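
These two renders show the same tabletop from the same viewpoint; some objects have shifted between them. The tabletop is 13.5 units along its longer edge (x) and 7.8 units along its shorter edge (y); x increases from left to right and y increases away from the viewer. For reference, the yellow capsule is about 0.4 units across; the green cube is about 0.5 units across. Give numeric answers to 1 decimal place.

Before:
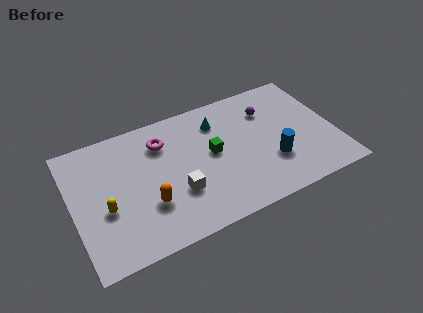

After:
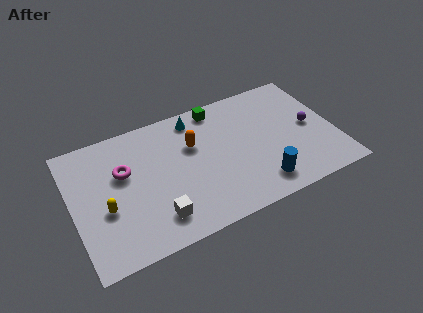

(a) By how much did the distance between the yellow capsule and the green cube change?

+1.6

The distance was about 5.7 in the first image and 7.3 in the second, so they moved 1.6 units further apart.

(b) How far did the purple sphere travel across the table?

2.7

The purple sphere was near (10.3, 5.7) before and (12.3, 3.9) after, so it travelled √(2.0² + 1.8²) ≈ 2.7 units.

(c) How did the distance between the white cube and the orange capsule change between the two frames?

+2.7

They were about 1.5 units apart before and 4.2 after — 2.7 units further apart.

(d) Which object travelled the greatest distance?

the orange capsule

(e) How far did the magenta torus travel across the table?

2.3

The magenta torus moved from about (4.8, 5.9) to (2.7, 4.9), a distance of √(2.1² + 1.0²) ≈ 2.3.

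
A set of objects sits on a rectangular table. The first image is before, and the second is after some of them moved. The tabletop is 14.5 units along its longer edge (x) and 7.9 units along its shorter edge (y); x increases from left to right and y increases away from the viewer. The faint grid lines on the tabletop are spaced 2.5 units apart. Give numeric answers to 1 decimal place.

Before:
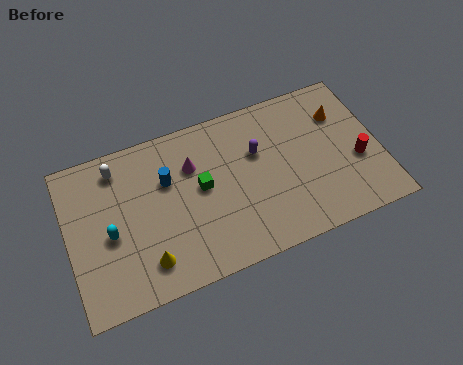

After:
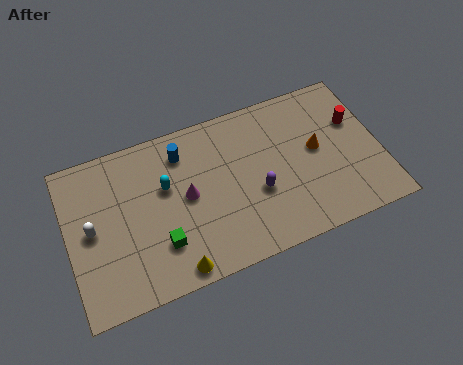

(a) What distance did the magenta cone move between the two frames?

1.5

From (5.9, 5.5) to (5.5, 4.1), the magenta cone covered √(0.4² + 1.4²) ≈ 1.5 units.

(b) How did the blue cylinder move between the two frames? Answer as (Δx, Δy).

(0.8, 1.1)

From the two frames, the blue cylinder sits at roughly (4.7, 5.2) before and (5.5, 6.3) after.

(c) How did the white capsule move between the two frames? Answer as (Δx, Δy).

(-1.4, -2.6)

The white capsule was at about (2.5, 6.6) and moved to about (1.1, 4.0).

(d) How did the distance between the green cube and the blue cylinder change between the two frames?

+2.6

The distance was about 1.7 in the first image and 4.3 in the second, so they moved 2.6 units further apart.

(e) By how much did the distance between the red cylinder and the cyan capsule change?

-2.6

Before: roughly 11.5 units apart; after: 8.9. That's 2.6 units closer together.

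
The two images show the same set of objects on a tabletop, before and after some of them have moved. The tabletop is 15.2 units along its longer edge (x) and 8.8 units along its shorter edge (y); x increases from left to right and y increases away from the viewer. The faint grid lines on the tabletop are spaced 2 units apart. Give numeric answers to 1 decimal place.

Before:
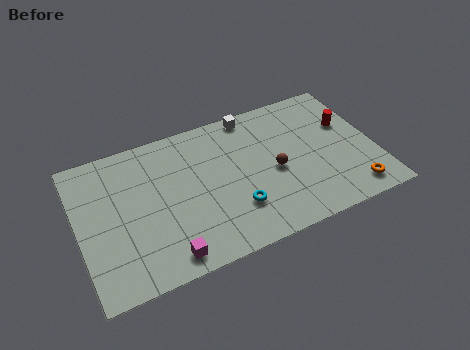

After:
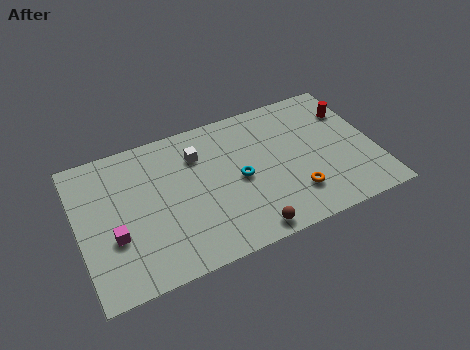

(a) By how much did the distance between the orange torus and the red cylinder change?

+1.2

The distance was about 4.3 in the first image and 5.5 in the second, so they moved 1.2 units further apart.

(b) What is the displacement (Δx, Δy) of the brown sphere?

(-1.8, -3.1)

The brown sphere started near (10.0, 4.0) and ended near (8.2, 0.9).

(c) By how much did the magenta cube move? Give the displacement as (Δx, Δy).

(-2.4, 2.1)

The magenta cube was at about (4.1, 1.1) and moved to about (1.7, 3.2).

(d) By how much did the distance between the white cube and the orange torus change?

-1.8

They were about 8.0 units apart before and 6.2 after — 1.8 units closer together.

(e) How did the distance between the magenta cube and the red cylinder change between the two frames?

+2.1

The distance was about 10.9 in the first image and 13.0 in the second, so they moved 2.1 units further apart.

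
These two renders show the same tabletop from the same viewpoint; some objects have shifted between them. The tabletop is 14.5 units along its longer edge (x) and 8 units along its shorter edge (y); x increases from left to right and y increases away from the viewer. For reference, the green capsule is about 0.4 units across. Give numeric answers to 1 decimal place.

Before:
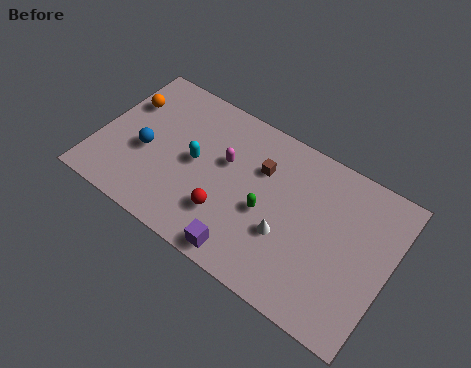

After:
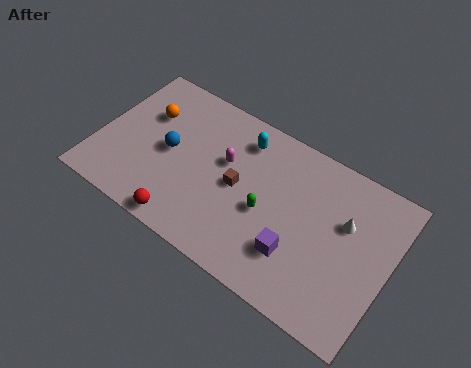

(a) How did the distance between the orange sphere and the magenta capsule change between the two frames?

-1.1

The distance was about 5.2 in the first image and 4.1 in the second, so they moved 1.1 units closer together.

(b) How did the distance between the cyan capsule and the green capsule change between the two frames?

-0.3

They were about 3.7 units apart before and 3.4 after — 0.3 units closer together.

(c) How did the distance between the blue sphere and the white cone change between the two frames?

+1.6

Before: roughly 7.2 units apart; after: 8.8. That's 1.6 units further apart.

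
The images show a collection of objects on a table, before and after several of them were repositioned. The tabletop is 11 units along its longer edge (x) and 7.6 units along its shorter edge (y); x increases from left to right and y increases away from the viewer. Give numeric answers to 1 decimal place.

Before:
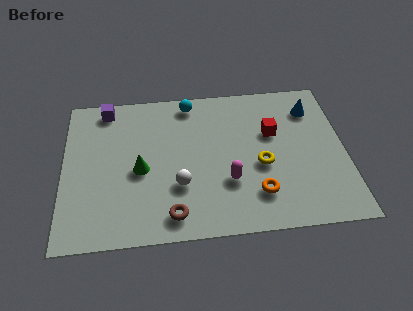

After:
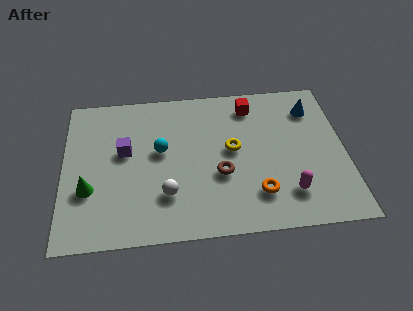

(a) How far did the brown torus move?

2.6

The brown torus moved from about (4.2, 1.1) to (6.1, 2.9), a distance of √(1.9² + 1.8²) ≈ 2.6.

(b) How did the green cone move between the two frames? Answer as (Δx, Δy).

(-2.0, -0.8)

From the two frames, the green cone sits at roughly (3.0, 3.4) before and (1.0, 2.6) after.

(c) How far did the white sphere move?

0.6

From (4.5, 2.5) to (4.0, 2.1), the white sphere covered √(0.5² + 0.4²) ≈ 0.6 units.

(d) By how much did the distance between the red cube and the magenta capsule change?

+1.9

The distance was about 2.9 in the first image and 4.8 in the second, so they moved 1.9 units further apart.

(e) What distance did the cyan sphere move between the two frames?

2.7

The cyan sphere was near (5.0, 6.7) before and (3.8, 4.3) after, so it travelled √(1.2² + 2.4²) ≈ 2.7 units.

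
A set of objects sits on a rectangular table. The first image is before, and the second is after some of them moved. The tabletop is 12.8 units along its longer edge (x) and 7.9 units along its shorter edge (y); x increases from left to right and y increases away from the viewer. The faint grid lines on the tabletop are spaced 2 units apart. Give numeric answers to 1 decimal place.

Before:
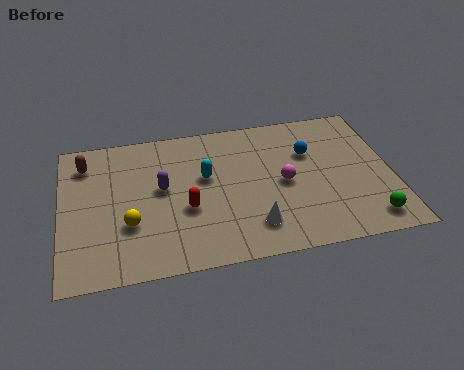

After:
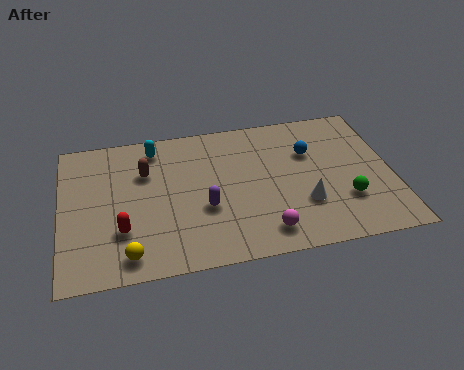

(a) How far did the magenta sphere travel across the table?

2.7

The magenta sphere was near (8.6, 3.8) before and (7.7, 1.3) after, so it travelled √(0.9² + 2.5²) ≈ 2.7 units.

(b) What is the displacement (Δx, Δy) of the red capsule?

(-2.5, -0.7)

From the two frames, the red capsule sits at roughly (4.8, 3.1) before and (2.3, 2.4) after.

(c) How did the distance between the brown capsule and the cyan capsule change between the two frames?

-3.5

They were about 4.9 units apart before and 1.4 after — 3.5 units closer together.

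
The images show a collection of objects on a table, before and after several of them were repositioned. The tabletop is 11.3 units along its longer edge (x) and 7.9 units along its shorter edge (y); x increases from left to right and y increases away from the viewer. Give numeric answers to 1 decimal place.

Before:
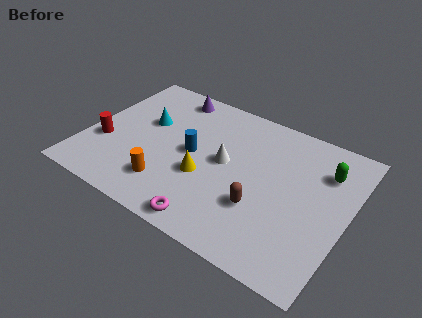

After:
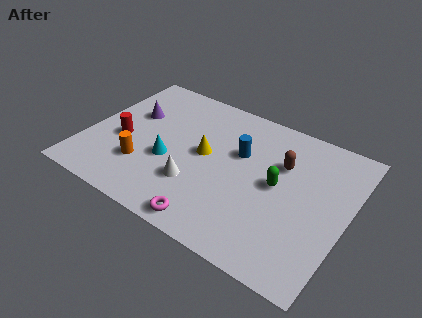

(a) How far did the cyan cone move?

2.1

The cyan cone moved from about (2.4, 4.8) to (3.7, 3.1), a distance of √(1.3² + 1.7²) ≈ 2.1.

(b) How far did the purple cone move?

2.4

From (3.1, 6.9) to (1.7, 5.0), the purple cone covered √(1.4² + 1.9²) ≈ 2.4 units.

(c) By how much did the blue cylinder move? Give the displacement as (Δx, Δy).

(1.9, 1.0)

The blue cylinder was at about (4.6, 4.0) and moved to about (6.5, 5.0).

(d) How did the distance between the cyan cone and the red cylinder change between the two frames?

-0.4

Before: roughly 2.5 units apart; after: 2.1. That's 0.4 units closer together.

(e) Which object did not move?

the magenta torus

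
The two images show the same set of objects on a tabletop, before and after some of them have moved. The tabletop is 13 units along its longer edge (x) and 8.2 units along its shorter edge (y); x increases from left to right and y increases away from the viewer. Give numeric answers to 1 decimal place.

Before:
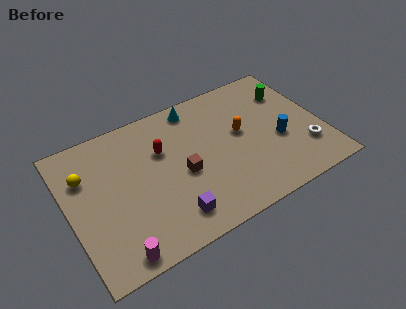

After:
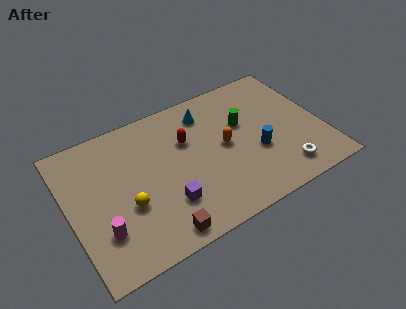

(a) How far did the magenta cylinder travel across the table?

1.6

The magenta cylinder was near (1.9, 0.8) before and (1.4, 2.3) after, so it travelled √(0.5² + 1.5²) ≈ 1.6 units.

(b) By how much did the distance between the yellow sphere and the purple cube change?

-3.6

They were about 5.7 units apart before and 2.1 after — 3.6 units closer together.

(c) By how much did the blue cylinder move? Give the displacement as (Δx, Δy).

(-1.2, -0.2)

The blue cylinder was at about (10.7, 3.3) and moved to about (9.5, 3.1).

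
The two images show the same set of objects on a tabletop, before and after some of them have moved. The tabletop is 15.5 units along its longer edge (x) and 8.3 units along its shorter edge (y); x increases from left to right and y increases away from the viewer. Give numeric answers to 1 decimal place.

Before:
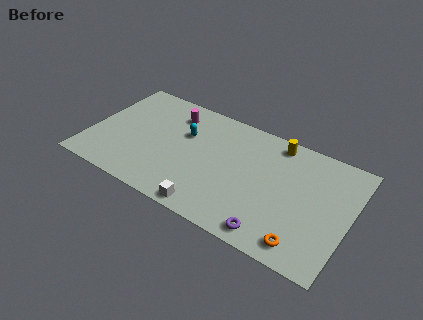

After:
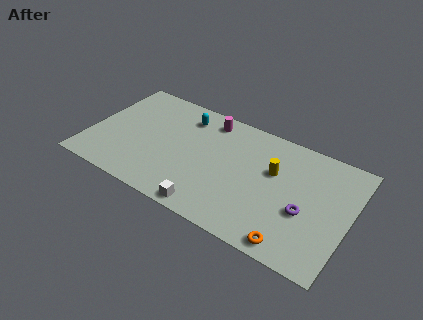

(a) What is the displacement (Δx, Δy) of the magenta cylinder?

(2.1, 0.5)

The magenta cylinder was at about (4.6, 6.6) and moved to about (6.7, 7.1).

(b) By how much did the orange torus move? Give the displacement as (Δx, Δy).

(-0.6, -0.3)

The orange torus started near (13.2, 1.2) and ended near (12.6, 0.9).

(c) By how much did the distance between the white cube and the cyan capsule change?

+1.3

The distance was about 5.1 in the first image and 6.4 in the second, so they moved 1.3 units further apart.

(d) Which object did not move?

the white cube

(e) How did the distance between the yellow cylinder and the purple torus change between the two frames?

-3.5

They were about 6.3 units apart before and 2.8 after — 3.5 units closer together.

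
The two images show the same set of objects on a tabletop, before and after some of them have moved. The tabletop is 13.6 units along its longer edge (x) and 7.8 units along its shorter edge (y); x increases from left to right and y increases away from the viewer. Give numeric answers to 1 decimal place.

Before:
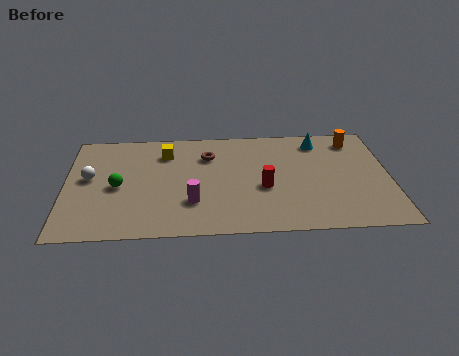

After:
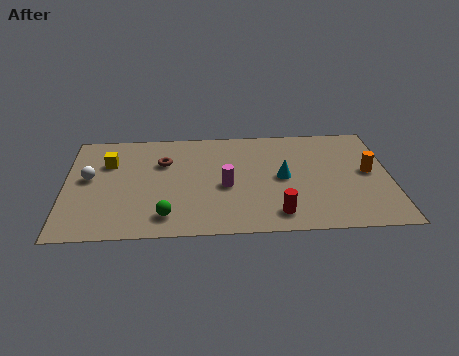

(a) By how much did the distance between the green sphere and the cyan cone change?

-3.5

The distance was about 9.0 in the first image and 5.5 in the second, so they moved 3.5 units closer together.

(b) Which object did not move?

the white sphere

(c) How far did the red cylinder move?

2.0

From (8.3, 3.2) to (8.8, 1.3), the red cylinder covered √(0.5² + 1.9²) ≈ 2.0 units.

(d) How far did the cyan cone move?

3.1

The cyan cone moved from about (10.7, 6.5) to (9.1, 3.9), a distance of √(1.6² + 2.6²) ≈ 3.1.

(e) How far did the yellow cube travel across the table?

2.5

From (4.2, 6.0) to (1.8, 5.4), the yellow cube covered √(2.4² + 0.6²) ≈ 2.5 units.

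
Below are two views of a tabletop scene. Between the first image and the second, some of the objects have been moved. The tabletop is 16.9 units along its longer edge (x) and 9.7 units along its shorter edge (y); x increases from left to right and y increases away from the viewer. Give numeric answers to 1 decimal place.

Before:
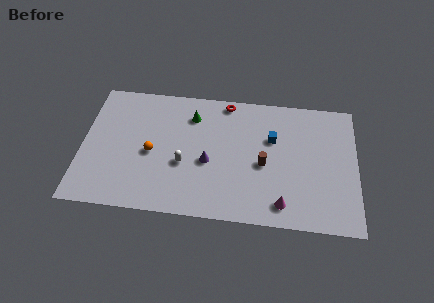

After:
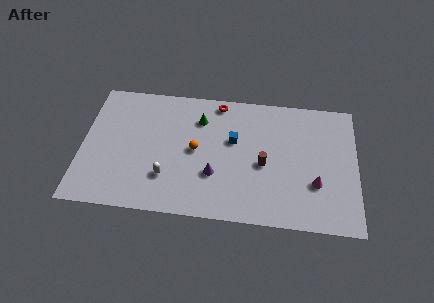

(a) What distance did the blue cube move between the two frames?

2.4

From (11.7, 6.3) to (9.3, 5.9), the blue cube covered √(2.4² + 0.4²) ≈ 2.4 units.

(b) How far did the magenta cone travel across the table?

2.6

From (12.4, 1.5) to (14.4, 3.2), the magenta cone covered √(2.0² + 1.7²) ≈ 2.6 units.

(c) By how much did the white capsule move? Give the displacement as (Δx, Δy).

(-1.0, -1.1)

The white capsule was at about (6.3, 3.8) and moved to about (5.3, 2.7).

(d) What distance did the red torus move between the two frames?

0.5

The red torus moved from about (8.8, 8.8) to (8.3, 8.7), a distance of √(0.5² + 0.1²) ≈ 0.5.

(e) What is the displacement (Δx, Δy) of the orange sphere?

(2.7, 0.5)

The orange sphere started near (4.3, 4.4) and ended near (7.0, 4.9).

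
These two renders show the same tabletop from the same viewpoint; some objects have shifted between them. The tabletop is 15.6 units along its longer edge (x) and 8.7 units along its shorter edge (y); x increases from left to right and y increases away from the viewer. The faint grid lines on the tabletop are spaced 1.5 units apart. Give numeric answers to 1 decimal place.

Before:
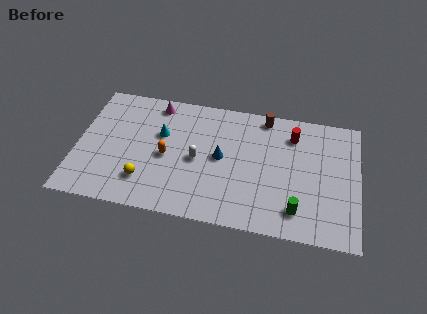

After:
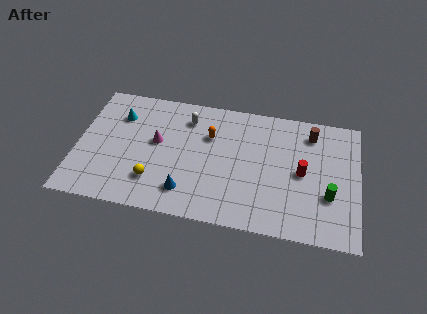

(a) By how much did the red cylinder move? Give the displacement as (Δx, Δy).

(0.6, -2.5)

The red cylinder started near (11.9, 6.8) and ended near (12.5, 4.3).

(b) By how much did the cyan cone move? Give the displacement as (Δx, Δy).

(-2.4, 0.9)

From the two frames, the cyan cone sits at roughly (4.6, 5.5) before and (2.2, 6.4) after.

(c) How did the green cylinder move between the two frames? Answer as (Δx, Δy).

(1.7, 1.3)

From the two frames, the green cylinder sits at roughly (12.3, 1.7) before and (14.0, 3.0) after.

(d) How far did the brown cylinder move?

2.7

The brown cylinder moved from about (10.3, 7.8) to (12.9, 7.1), a distance of √(2.6² + 0.7²) ≈ 2.7.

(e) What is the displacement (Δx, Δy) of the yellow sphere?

(0.5, 0.1)

From the two frames, the yellow sphere sits at roughly (3.9, 2.1) before and (4.4, 2.2) after.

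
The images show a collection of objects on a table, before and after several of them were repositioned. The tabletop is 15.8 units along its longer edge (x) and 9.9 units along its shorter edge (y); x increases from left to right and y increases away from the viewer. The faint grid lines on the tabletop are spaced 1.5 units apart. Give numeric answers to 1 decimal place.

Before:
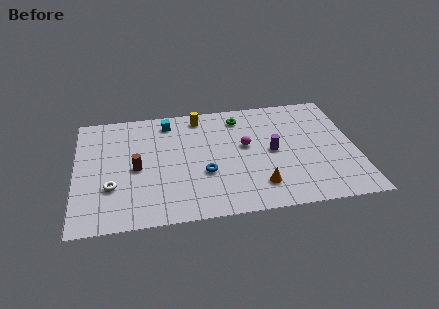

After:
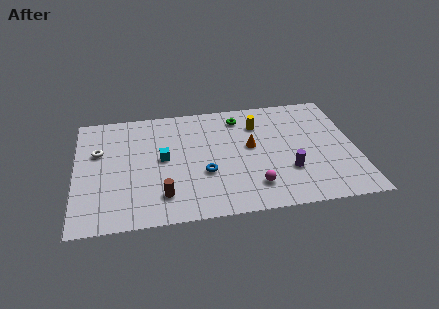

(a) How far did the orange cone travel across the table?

3.4

The orange cone was near (10.2, 2.1) before and (9.9, 5.5) after, so it travelled √(0.3² + 3.4²) ≈ 3.4 units.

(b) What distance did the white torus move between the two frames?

3.2

The white torus was near (2.0, 3.2) before and (1.3, 6.3) after, so it travelled √(0.7² + 3.1²) ≈ 3.2 units.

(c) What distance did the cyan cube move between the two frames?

3.2

The cyan cube was near (5.3, 8.4) before and (4.9, 5.2) after, so it travelled √(0.4² + 3.2²) ≈ 3.2 units.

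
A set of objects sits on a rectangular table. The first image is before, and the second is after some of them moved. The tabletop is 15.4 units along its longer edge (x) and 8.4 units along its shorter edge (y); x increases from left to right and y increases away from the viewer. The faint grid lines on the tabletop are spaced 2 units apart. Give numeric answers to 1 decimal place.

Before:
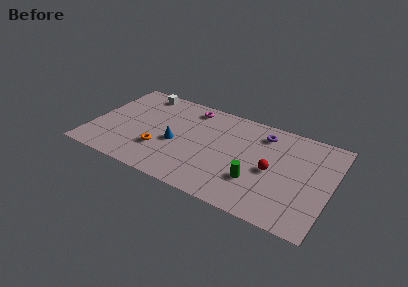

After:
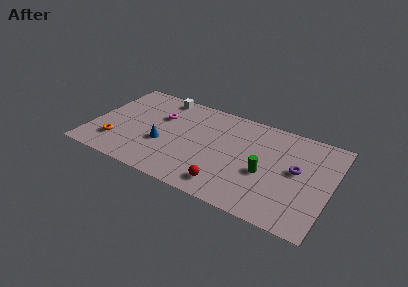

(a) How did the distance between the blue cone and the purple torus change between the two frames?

+2.4

They were about 6.2 units apart before and 8.6 after — 2.4 units further apart.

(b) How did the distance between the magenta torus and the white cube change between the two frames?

-1.4

Before: roughly 3.3 units apart; after: 1.9. That's 1.4 units closer together.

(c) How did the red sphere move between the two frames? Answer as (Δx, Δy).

(-2.6, -2.5)

The red sphere was at about (11.7, 3.9) and moved to about (9.1, 1.4).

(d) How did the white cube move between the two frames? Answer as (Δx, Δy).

(1.3, 0.1)

From the two frames, the white cube sits at roughly (2.7, 7.4) before and (4.0, 7.5) after.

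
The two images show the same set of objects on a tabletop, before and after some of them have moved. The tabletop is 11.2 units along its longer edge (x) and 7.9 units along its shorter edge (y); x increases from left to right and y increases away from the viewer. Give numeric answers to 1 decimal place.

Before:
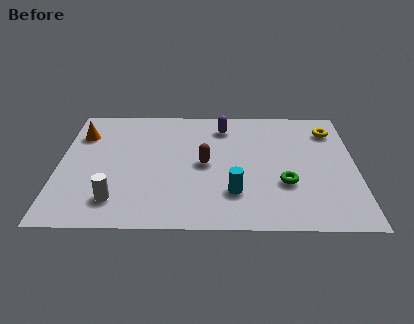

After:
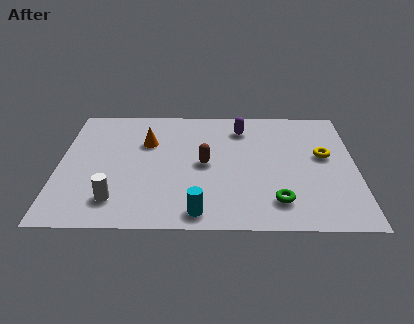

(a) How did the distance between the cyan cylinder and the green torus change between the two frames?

+1.0

The distance was about 2.0 in the first image and 3.0 in the second, so they moved 1.0 units further apart.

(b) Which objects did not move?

the brown capsule and the white cylinder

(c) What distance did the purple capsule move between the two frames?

0.7

The purple capsule was near (6.2, 6.4) before and (6.9, 6.3) after, so it travelled √(0.7² + 0.1²) ≈ 0.7 units.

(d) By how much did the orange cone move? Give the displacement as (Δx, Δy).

(2.5, -0.5)

The orange cone was at about (0.8, 5.8) and moved to about (3.3, 5.3).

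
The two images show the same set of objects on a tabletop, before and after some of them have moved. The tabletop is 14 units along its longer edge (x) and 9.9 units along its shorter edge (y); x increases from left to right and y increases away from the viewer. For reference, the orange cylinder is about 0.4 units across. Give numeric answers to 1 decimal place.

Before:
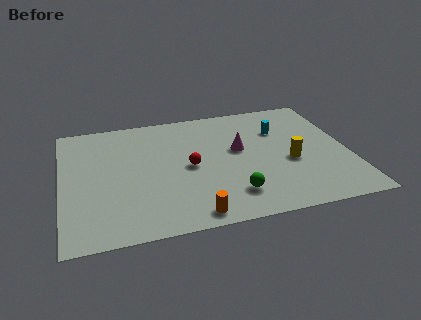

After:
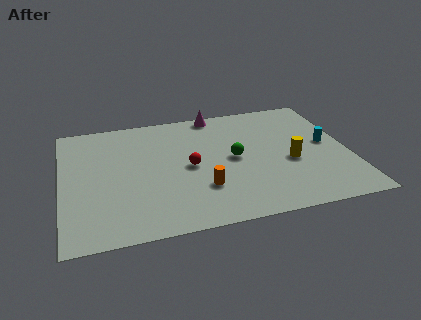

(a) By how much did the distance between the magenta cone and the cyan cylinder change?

+4.1

Before: roughly 2.4 units apart; after: 6.5. That's 4.1 units further apart.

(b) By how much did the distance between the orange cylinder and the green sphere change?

+0.4

The distance was about 2.3 in the first image and 2.7 in the second, so they moved 0.4 units further apart.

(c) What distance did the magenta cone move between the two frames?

3.5

The magenta cone was near (8.7, 5.7) before and (7.8, 9.1) after, so it travelled √(0.9² + 3.4²) ≈ 3.5 units.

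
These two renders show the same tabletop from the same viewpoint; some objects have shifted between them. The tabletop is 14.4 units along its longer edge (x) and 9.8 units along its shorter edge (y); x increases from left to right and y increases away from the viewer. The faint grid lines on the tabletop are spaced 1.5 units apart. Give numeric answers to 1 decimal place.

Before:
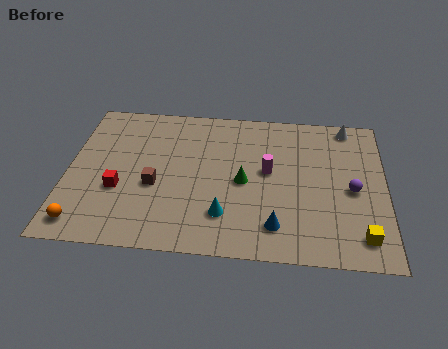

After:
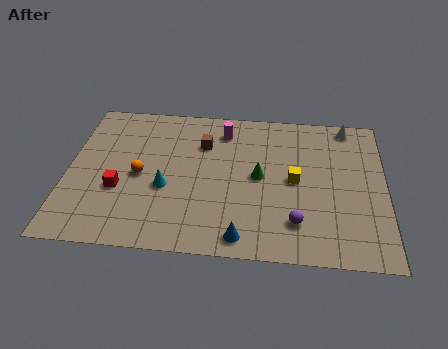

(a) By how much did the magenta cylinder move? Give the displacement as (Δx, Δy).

(-2.1, 2.6)

The magenta cylinder started near (9.1, 5.4) and ended near (7.0, 8.0).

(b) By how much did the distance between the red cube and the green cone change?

+0.8

They were about 5.7 units apart before and 6.5 after — 0.8 units further apart.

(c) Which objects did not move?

the white cone and the red cube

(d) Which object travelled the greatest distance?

the yellow cube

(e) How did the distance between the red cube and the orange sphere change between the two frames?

-1.4

They were about 2.7 units apart before and 1.3 after — 1.4 units closer together.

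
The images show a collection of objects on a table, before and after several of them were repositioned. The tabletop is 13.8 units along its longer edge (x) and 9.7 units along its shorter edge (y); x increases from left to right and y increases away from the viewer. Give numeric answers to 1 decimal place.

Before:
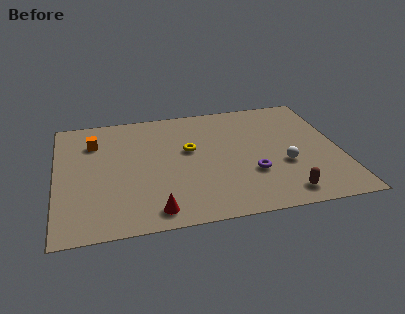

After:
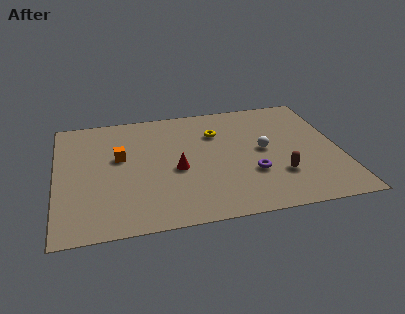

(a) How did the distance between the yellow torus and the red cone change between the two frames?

-1.5

The distance was about 4.9 in the first image and 3.4 in the second, so they moved 1.5 units closer together.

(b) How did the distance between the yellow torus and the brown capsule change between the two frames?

-1.2

Before: roughly 6.2 units apart; after: 5.0. That's 1.2 units closer together.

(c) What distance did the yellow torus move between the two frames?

1.8

From (6.5, 5.7) to (7.9, 6.9), the yellow torus covered √(1.4² + 1.2²) ≈ 1.8 units.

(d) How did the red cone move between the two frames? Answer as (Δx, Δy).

(1.2, 3.0)

The red cone started near (4.6, 1.2) and ended near (5.8, 4.2).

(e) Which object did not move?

the purple torus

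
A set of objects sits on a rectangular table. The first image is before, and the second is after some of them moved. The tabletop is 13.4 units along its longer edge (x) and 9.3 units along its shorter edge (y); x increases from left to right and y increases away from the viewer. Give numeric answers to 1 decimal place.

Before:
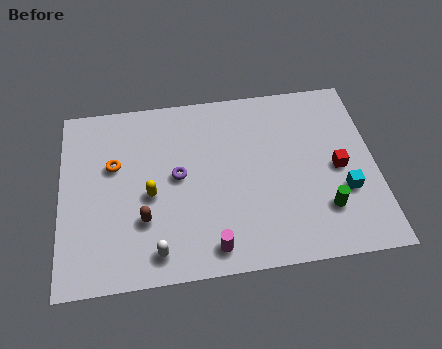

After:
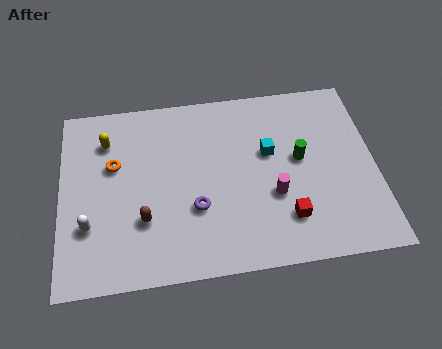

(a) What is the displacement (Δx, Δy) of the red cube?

(-2.3, -2.2)

The red cube was at about (11.8, 4.4) and moved to about (9.5, 2.2).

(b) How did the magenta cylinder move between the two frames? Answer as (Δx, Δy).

(2.7, 2.2)

From the two frames, the magenta cylinder sits at roughly (6.3, 1.2) before and (9.0, 3.4) after.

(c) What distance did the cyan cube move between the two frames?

3.9

The cyan cube moved from about (12.0, 3.2) to (8.9, 5.6), a distance of √(3.1² + 2.4²) ≈ 3.9.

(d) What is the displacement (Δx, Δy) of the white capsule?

(-2.8, 1.6)

The white capsule started near (4.0, 1.3) and ended near (1.2, 2.9).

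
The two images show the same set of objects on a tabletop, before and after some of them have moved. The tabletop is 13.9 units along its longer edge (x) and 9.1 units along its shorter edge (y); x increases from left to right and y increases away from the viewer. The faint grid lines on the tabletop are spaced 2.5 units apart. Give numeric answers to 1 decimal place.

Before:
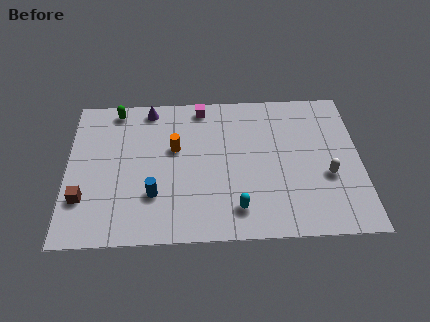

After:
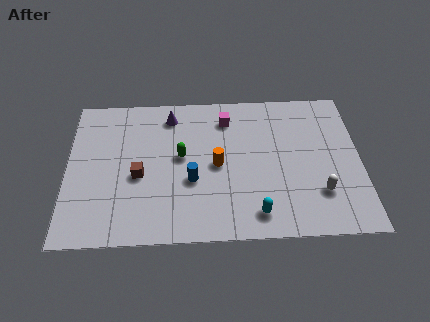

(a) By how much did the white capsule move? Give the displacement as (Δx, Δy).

(-0.4, -1.0)

From the two frames, the white capsule sits at roughly (12.3, 3.5) before and (11.9, 2.5) after.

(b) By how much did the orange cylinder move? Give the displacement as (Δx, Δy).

(2.0, -1.1)

From the two frames, the orange cylinder sits at roughly (5.1, 5.5) before and (7.1, 4.4) after.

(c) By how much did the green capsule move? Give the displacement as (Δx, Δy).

(3.1, -3.1)

The green capsule was at about (2.3, 8.1) and moved to about (5.4, 5.0).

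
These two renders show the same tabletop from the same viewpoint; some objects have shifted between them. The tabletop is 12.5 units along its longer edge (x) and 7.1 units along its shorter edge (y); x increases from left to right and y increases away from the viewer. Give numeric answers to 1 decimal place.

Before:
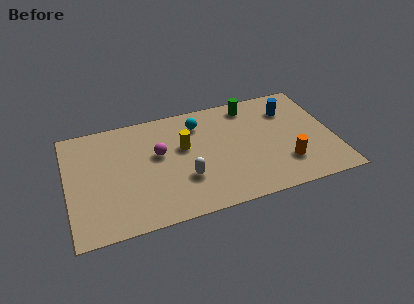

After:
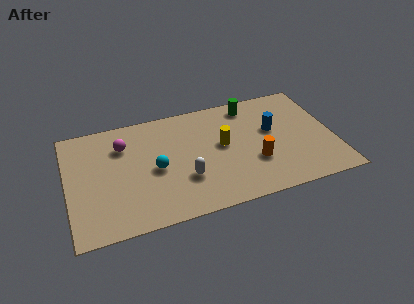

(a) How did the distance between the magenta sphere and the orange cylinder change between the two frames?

+0.4

The distance was about 6.2 in the first image and 6.6 in the second, so they moved 0.4 units further apart.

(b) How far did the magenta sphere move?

1.9

The magenta sphere moved from about (4.3, 4.2) to (2.7, 5.2), a distance of √(1.6² + 1.0²) ≈ 1.9.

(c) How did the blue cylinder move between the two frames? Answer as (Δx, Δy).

(-0.9, -1.1)

From the two frames, the blue cylinder sits at roughly (10.6, 5.3) before and (9.7, 4.2) after.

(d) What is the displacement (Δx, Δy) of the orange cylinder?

(-1.4, 0.5)

The orange cylinder started near (10.1, 1.9) and ended near (8.7, 2.4).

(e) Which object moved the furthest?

the cyan sphere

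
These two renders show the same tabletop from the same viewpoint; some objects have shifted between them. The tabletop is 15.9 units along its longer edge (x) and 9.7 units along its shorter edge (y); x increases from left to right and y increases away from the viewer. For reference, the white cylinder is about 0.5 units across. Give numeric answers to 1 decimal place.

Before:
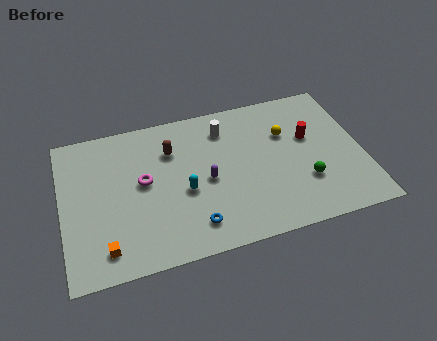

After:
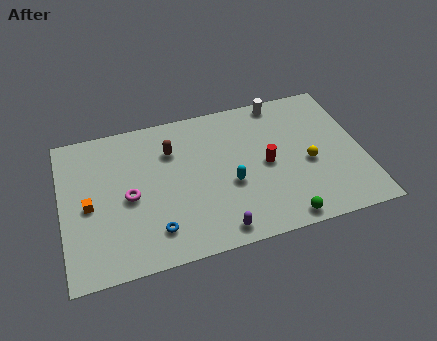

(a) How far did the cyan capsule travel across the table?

2.4

From (6.4, 4.1) to (8.8, 3.9), the cyan capsule covered √(2.4² + 0.2²) ≈ 2.4 units.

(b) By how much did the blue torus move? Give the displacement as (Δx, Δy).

(-2.0, 0.2)

The blue torus started near (6.7, 1.8) and ended near (4.7, 2.0).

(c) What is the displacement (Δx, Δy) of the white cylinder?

(3.1, 1.1)

The white cylinder started near (8.8, 7.7) and ended near (11.9, 8.8).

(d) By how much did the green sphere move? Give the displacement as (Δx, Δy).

(-1.4, -2.1)

The green sphere started near (12.7, 3.0) and ended near (11.3, 0.9).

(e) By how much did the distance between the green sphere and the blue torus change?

+0.6

The distance was about 6.1 in the first image and 6.7 in the second, so they moved 0.6 units further apart.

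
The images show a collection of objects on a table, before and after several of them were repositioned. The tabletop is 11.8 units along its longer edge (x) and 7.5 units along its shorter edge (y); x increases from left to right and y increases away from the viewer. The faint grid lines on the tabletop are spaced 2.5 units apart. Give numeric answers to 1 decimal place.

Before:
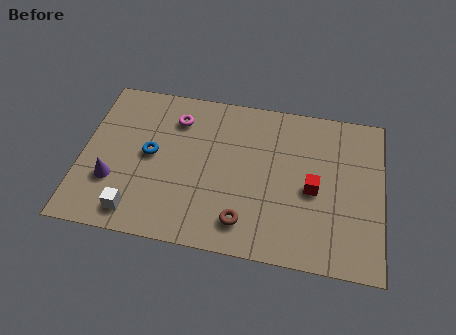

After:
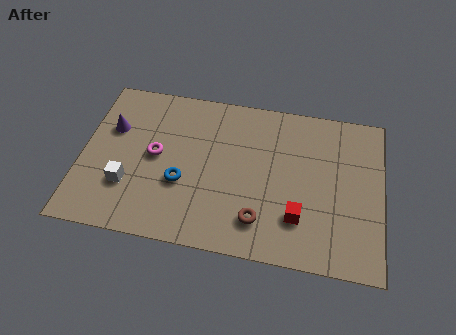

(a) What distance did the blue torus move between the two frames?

1.7

The blue torus moved from about (2.7, 3.9) to (4.0, 2.8), a distance of √(1.3² + 1.1²) ≈ 1.7.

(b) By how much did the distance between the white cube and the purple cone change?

+1.1

Before: roughly 1.6 units apart; after: 2.7. That's 1.1 units further apart.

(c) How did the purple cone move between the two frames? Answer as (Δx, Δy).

(-0.2, 2.5)

From the two frames, the purple cone sits at roughly (1.3, 2.4) before and (1.1, 4.9) after.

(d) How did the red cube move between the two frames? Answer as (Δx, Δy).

(-0.5, -1.4)

From the two frames, the red cube sits at roughly (9.1, 3.4) before and (8.6, 2.0) after.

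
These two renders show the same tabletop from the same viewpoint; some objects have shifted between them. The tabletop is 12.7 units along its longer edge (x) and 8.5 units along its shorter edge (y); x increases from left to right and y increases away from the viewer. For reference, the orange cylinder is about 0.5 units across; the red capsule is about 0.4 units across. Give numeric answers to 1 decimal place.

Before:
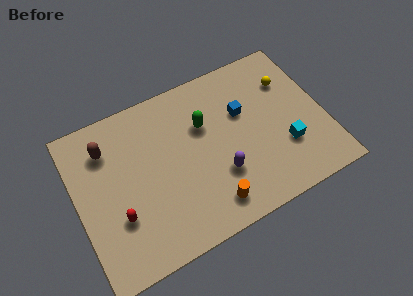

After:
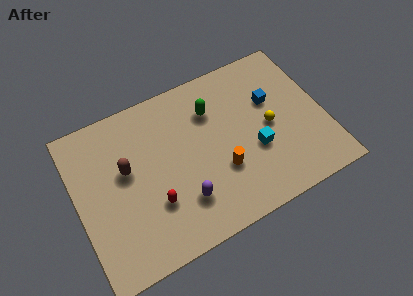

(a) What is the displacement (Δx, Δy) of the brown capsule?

(0.8, -1.5)

The brown capsule started near (1.8, 6.5) and ended near (2.6, 5.0).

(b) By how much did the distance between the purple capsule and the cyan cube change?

+0.6

Before: roughly 3.4 units apart; after: 4.0. That's 0.6 units further apart.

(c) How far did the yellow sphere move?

2.4

The yellow sphere was near (11.2, 6.1) before and (9.9, 4.1) after, so it travelled √(1.3² + 2.0²) ≈ 2.4 units.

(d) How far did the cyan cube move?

1.6

The cyan cube moved from about (10.5, 2.7) to (9.0, 3.2), a distance of √(1.5² + 0.5²) ≈ 1.6.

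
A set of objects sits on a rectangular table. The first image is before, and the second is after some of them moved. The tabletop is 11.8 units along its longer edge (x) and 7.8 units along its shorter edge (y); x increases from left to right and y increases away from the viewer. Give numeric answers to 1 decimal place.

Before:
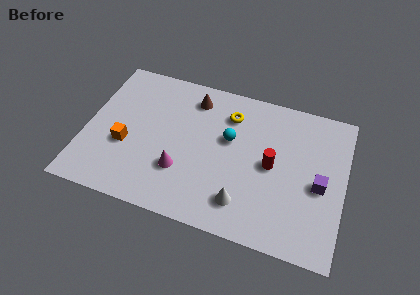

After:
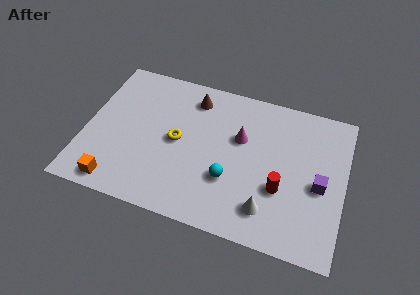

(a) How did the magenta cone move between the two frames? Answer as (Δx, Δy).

(2.5, 2.5)

The magenta cone was at about (4.5, 2.4) and moved to about (7.0, 4.9).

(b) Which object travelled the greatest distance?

the magenta cone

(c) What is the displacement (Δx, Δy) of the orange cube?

(-0.2, -2.1)

From the two frames, the orange cube sits at roughly (1.9, 3.0) before and (1.7, 0.9) after.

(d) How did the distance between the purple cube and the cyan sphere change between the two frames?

-0.3

They were about 4.4 units apart before and 4.1 after — 0.3 units closer together.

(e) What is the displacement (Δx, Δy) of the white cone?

(1.1, 0.0)

From the two frames, the white cone sits at roughly (7.4, 1.6) before and (8.5, 1.6) after.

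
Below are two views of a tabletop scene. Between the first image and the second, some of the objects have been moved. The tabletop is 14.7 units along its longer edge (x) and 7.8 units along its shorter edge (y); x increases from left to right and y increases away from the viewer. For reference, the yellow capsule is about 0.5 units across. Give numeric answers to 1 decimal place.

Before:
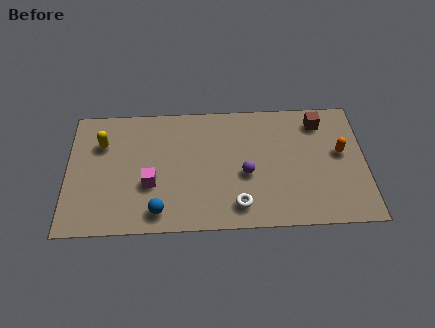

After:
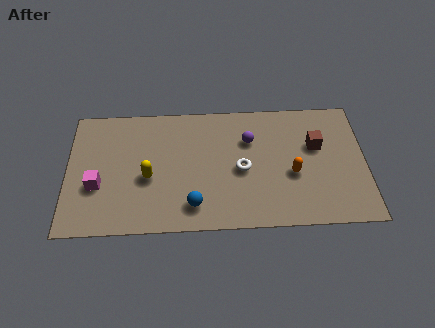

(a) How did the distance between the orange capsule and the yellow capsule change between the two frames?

-4.8

They were about 11.9 units apart before and 7.1 after — 4.8 units closer together.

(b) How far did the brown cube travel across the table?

1.5

From (12.5, 6.4) to (12.3, 4.9), the brown cube covered √(0.2² + 1.5²) ≈ 1.5 units.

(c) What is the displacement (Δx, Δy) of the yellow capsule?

(2.3, -2.2)

The yellow capsule was at about (1.7, 5.5) and moved to about (4.0, 3.3).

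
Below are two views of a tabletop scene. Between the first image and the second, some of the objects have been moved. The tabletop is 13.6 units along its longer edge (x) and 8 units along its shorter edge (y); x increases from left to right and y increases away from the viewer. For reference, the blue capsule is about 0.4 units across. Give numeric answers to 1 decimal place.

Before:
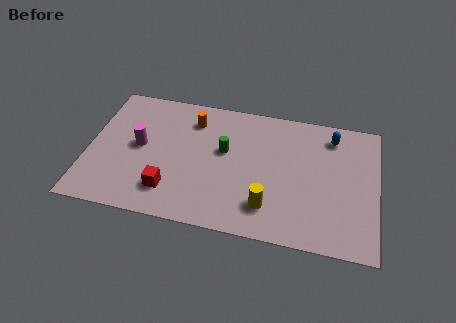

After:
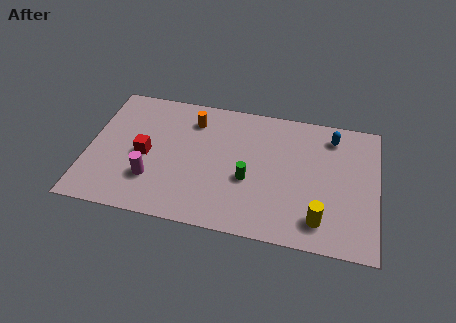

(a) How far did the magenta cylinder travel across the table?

2.0

From (2.4, 4.2) to (3.1, 2.3), the magenta cylinder covered √(0.7² + 1.9²) ≈ 2.0 units.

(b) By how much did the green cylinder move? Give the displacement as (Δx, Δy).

(1.2, -1.5)

The green cylinder started near (6.4, 4.7) and ended near (7.6, 3.2).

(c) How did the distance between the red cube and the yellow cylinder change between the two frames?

+4.0

The distance was about 4.6 in the first image and 8.6 in the second, so they moved 4.0 units further apart.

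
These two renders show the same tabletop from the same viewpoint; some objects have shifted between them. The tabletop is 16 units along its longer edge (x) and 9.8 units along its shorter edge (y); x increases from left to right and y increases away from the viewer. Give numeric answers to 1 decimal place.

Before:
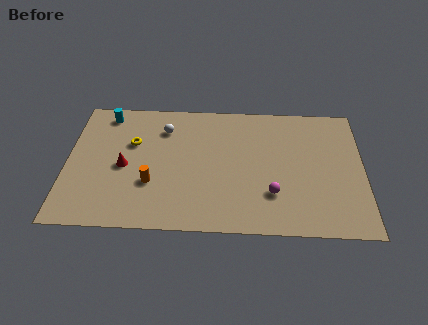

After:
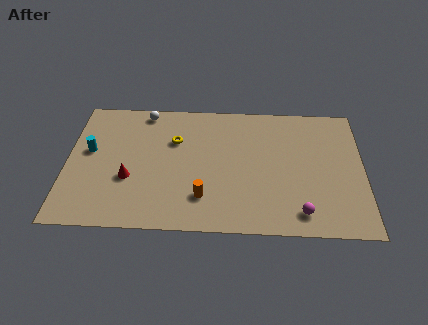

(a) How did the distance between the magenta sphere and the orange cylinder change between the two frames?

-1.2

Before: roughly 6.5 units apart; after: 5.3. That's 1.2 units closer together.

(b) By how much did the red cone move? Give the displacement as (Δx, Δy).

(0.3, -0.9)

From the two frames, the red cone sits at roughly (3.1, 4.5) before and (3.4, 3.6) after.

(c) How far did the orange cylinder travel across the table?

2.9

From (4.6, 3.3) to (7.4, 2.4), the orange cylinder covered √(2.8² + 0.9²) ≈ 2.9 units.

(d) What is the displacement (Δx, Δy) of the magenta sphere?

(1.5, -1.3)

From the two frames, the magenta sphere sits at roughly (11.1, 2.8) before and (12.6, 1.5) after.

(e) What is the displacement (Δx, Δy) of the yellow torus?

(2.3, 0.3)

The yellow torus was at about (3.5, 6.3) and moved to about (5.8, 6.6).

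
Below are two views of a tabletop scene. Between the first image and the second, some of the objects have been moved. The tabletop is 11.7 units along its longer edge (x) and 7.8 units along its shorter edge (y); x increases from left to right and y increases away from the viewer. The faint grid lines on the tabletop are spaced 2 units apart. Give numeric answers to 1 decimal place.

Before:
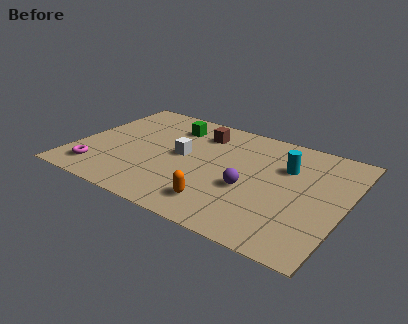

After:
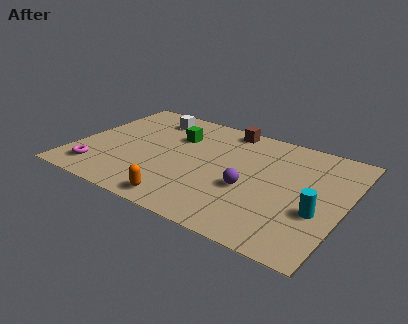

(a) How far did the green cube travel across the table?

0.8

The green cube was near (3.8, 6.1) before and (4.1, 5.4) after, so it travelled √(0.3² + 0.7²) ≈ 0.8 units.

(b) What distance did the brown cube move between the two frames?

1.3

The brown cube moved from about (5.1, 6.1) to (6.1, 7.0), a distance of √(1.0² + 0.9²) ≈ 1.3.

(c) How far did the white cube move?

2.9

The white cube was near (4.6, 4.1) before and (2.8, 6.4) after, so it travelled √(1.8² + 2.3²) ≈ 2.9 units.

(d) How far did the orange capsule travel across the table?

1.6

The orange capsule moved from about (6.7, 1.5) to (5.2, 0.9), a distance of √(1.5² + 0.6²) ≈ 1.6.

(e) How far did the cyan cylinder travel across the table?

2.9

The cyan cylinder was near (9.0, 5.3) before and (10.7, 2.9) after, so it travelled √(1.7² + 2.4²) ≈ 2.9 units.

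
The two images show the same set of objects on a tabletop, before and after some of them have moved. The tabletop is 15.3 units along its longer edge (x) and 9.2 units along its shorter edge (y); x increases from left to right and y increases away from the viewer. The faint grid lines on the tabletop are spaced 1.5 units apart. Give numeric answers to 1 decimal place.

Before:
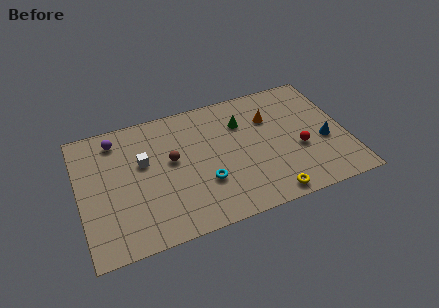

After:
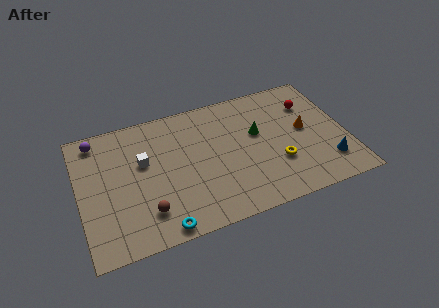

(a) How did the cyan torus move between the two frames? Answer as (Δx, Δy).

(-2.7, -2.2)

The cyan torus was at about (7.0, 3.0) and moved to about (4.3, 0.8).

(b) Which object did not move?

the white cube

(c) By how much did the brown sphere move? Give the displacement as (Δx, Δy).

(-1.7, -3.1)

The brown sphere started near (5.3, 5.2) and ended near (3.6, 2.1).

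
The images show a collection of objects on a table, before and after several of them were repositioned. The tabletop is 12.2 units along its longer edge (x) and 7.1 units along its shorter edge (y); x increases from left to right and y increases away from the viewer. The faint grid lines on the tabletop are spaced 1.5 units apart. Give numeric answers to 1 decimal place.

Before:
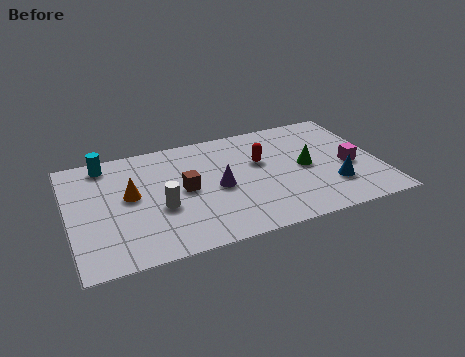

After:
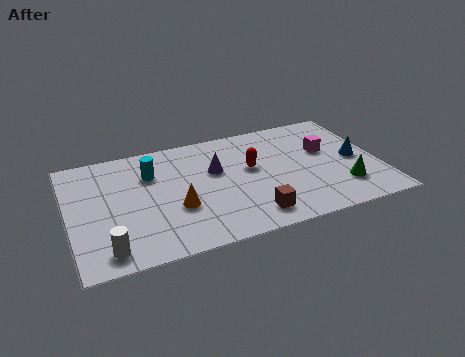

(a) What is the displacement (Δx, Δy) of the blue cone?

(1.1, 1.4)

The blue cone started near (10.2, 2.0) and ended near (11.3, 3.4).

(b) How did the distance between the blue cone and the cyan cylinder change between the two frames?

-1.4

The distance was about 9.6 in the first image and 8.2 in the second, so they moved 1.4 units closer together.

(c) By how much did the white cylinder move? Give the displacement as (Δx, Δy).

(-2.2, -1.8)

The white cylinder started near (3.5, 2.8) and ended near (1.3, 1.0).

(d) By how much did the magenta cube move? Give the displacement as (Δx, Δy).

(-0.8, 1.3)

The magenta cube started near (11.0, 3.0) and ended near (10.2, 4.3).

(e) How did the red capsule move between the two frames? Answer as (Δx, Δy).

(-0.4, -0.3)

The red capsule started near (7.6, 4.4) and ended near (7.2, 4.1).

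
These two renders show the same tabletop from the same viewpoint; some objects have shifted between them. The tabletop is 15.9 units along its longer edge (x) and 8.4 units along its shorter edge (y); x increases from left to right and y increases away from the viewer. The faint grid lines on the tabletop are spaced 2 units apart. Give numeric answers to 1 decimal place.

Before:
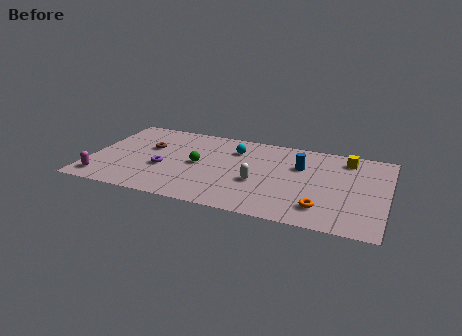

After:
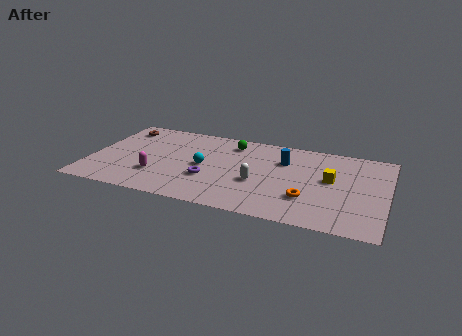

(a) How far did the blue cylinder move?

0.9

The blue cylinder was near (11.2, 5.6) before and (10.3, 5.9) after, so it travelled √(0.9² + 0.3²) ≈ 0.9 units.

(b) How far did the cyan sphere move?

2.7

The cyan sphere moved from about (7.6, 6.3) to (6.1, 4.1), a distance of √(1.5² + 2.2²) ≈ 2.7.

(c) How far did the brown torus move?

2.4

The brown torus moved from about (3.0, 5.2) to (1.3, 6.9), a distance of √(1.7² + 1.7²) ≈ 2.4.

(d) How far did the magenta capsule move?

3.0

The magenta capsule was near (0.9, 1.3) before and (3.7, 2.5) after, so it travelled √(2.8² + 1.2²) ≈ 3.0 units.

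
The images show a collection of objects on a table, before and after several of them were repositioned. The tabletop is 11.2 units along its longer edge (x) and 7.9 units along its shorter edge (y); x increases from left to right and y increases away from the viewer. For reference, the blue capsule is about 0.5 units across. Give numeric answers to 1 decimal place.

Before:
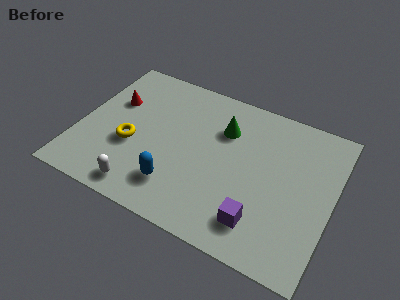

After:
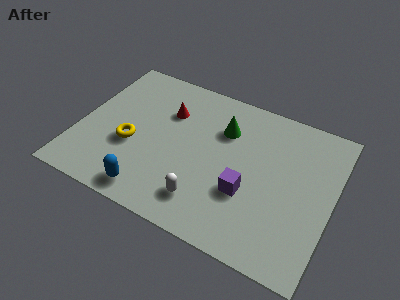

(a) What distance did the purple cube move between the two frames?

1.4

The purple cube was near (8.3, 1.6) before and (7.6, 2.8) after, so it travelled √(0.7² + 1.2²) ≈ 1.4 units.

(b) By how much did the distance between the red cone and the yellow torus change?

+0.4

The distance was about 2.3 in the first image and 2.7 in the second, so they moved 0.4 units further apart.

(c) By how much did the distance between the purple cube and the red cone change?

-3.1

Before: roughly 7.8 units apart; after: 4.7. That's 3.1 units closer together.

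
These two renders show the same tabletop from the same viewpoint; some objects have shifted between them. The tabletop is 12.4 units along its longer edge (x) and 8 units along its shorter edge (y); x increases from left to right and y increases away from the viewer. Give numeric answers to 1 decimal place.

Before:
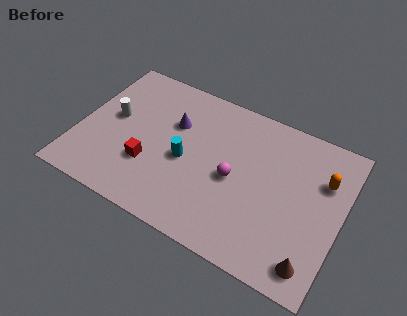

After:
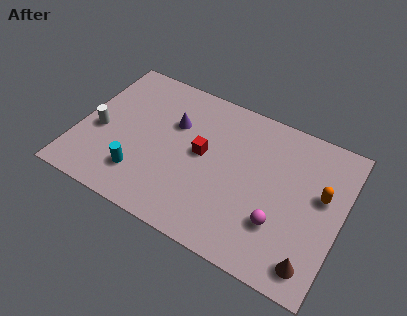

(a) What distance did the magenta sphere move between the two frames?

2.6

The magenta sphere moved from about (7.4, 3.7) to (9.7, 2.4), a distance of √(2.3² + 1.3²) ≈ 2.6.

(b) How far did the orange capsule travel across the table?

0.8

The orange capsule was near (11.4, 5.5) before and (11.4, 4.7) after, so it travelled √(0.0² + 0.8²) ≈ 0.8 units.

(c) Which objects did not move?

the brown cone and the purple cone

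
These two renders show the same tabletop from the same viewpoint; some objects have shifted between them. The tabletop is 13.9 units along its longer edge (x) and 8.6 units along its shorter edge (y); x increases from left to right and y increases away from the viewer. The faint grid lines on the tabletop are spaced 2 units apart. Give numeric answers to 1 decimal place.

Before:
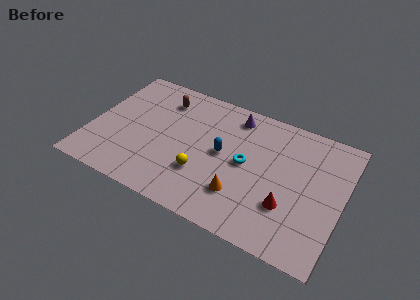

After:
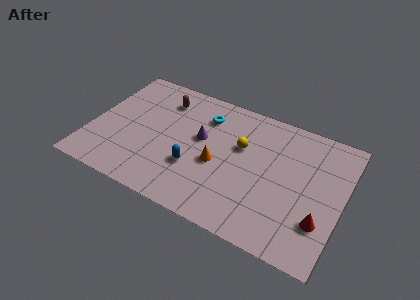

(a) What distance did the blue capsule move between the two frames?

2.1

From (7.3, 4.5) to (5.9, 2.9), the blue capsule covered √(1.4² + 1.6²) ≈ 2.1 units.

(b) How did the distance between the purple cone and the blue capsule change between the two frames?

-0.7

The distance was about 2.8 in the first image and 2.1 in the second, so they moved 0.7 units closer together.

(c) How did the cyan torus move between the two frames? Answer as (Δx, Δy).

(-2.6, 2.2)

The cyan torus was at about (8.6, 4.4) and moved to about (6.0, 6.6).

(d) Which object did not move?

the brown capsule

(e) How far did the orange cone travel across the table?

2.1

From (8.6, 2.3) to (7.1, 3.7), the orange cone covered √(1.5² + 1.4²) ≈ 2.1 units.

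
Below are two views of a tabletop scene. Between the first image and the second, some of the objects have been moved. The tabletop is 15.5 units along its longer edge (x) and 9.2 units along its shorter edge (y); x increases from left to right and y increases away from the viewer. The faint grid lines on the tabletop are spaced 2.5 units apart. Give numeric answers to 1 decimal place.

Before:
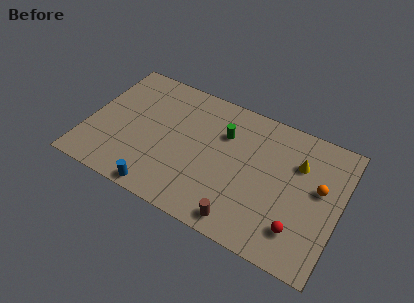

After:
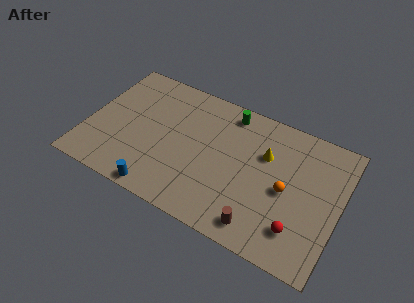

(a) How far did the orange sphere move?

2.1

The orange sphere was near (14.2, 5.3) before and (12.3, 4.3) after, so it travelled √(1.9² + 1.0²) ≈ 2.1 units.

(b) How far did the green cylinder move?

1.6

The green cylinder was near (8.2, 6.4) before and (8.3, 8.0) after, so it travelled √(0.1² + 1.6²) ≈ 1.6 units.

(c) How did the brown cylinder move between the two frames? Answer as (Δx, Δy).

(1.1, 0.2)

The brown cylinder was at about (10.0, 1.1) and moved to about (11.1, 1.3).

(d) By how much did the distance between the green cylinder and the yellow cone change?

-1.5

The distance was about 4.6 in the first image and 3.1 in the second, so they moved 1.5 units closer together.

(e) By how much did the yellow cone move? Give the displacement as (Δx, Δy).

(-2.0, -0.3)

The yellow cone was at about (12.8, 6.4) and moved to about (10.8, 6.1).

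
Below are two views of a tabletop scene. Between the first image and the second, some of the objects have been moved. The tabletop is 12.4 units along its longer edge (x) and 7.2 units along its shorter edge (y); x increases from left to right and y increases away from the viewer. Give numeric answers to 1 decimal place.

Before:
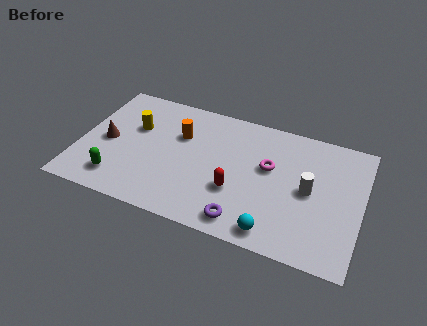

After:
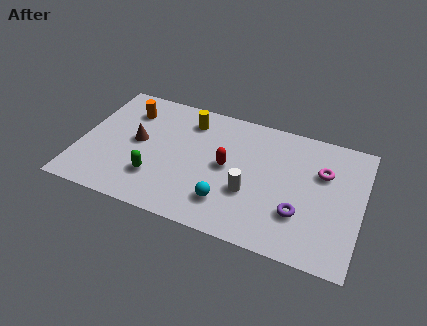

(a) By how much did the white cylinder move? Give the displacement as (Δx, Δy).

(-2.5, -1.0)

From the two frames, the white cylinder sits at roughly (10.1, 3.6) before and (7.6, 2.6) after.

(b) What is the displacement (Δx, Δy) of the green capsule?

(1.6, 0.6)

The green capsule started near (1.9, 1.4) and ended near (3.5, 2.0).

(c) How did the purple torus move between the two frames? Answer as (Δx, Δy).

(2.3, 1.2)

The purple torus started near (7.5, 1.0) and ended near (9.8, 2.2).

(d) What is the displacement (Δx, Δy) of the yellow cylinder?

(2.3, 1.2)

From the two frames, the yellow cylinder sits at roughly (2.3, 4.6) before and (4.6, 5.8) after.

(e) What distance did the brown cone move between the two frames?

1.4

The brown cone moved from about (1.2, 3.4) to (2.5, 3.8), a distance of √(1.3² + 0.4²) ≈ 1.4.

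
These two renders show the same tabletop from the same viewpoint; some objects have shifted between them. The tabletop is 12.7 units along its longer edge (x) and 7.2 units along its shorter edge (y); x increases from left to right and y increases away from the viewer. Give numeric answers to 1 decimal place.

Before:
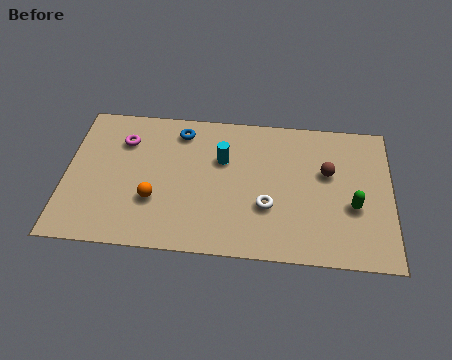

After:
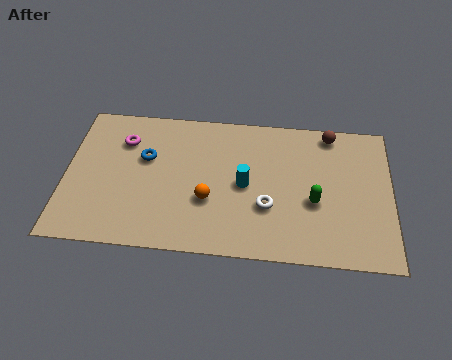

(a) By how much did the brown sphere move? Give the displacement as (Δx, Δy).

(0.1, 2.0)

From the two frames, the brown sphere sits at roughly (10.2, 4.4) before and (10.3, 6.4) after.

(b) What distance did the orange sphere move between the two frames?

2.1

The orange sphere was near (3.5, 2.4) before and (5.6, 2.6) after, so it travelled √(2.1² + 0.2²) ≈ 2.1 units.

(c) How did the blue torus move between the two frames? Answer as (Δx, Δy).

(-1.3, -1.5)

From the two frames, the blue torus sits at roughly (4.4, 6.0) before and (3.1, 4.5) after.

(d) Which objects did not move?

the white torus and the magenta torus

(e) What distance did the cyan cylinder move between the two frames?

1.5

The cyan cylinder was near (6.1, 4.7) before and (7.0, 3.5) after, so it travelled √(0.9² + 1.2²) ≈ 1.5 units.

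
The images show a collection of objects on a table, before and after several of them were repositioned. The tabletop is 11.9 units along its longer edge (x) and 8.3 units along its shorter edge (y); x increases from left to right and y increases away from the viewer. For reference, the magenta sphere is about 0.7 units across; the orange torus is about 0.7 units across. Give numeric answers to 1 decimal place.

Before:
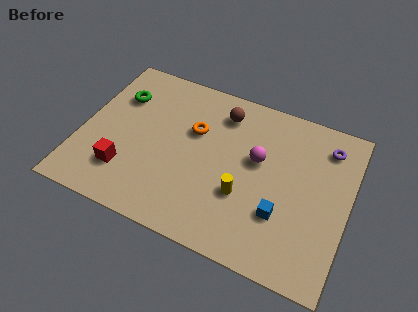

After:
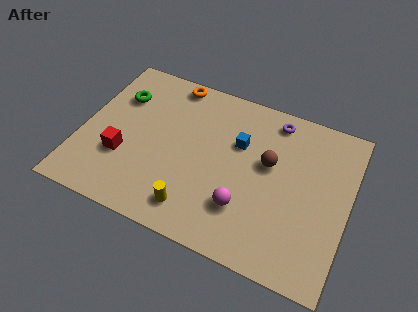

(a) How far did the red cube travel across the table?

0.7

The red cube moved from about (2.2, 2.1) to (2.0, 2.8), a distance of √(0.2² + 0.7²) ≈ 0.7.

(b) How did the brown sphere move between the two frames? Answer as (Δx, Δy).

(2.3, -1.8)

The brown sphere started near (6.0, 6.7) and ended near (8.3, 4.9).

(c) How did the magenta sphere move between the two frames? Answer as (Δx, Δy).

(-0.3, -2.6)

The magenta sphere was at about (7.8, 4.9) and moved to about (7.5, 2.3).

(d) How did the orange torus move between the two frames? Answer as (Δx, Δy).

(-1.3, 2.2)

From the two frames, the orange torus sits at roughly (4.9, 5.3) before and (3.6, 7.5) after.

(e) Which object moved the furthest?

the blue cube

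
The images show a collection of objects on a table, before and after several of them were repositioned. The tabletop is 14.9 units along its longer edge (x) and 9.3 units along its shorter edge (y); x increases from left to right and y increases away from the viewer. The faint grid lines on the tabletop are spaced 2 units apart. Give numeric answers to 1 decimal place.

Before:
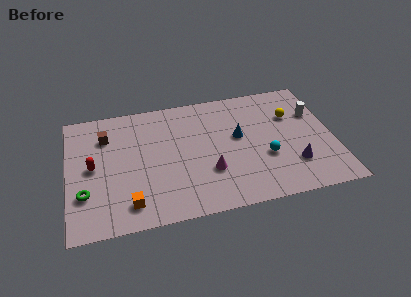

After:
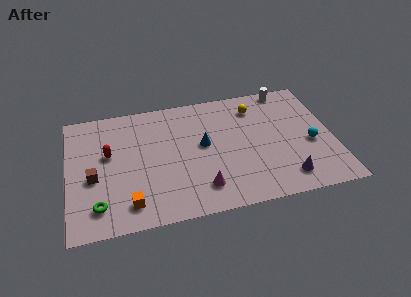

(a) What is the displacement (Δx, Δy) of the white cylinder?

(-1.4, 2.3)

From the two frames, the white cylinder sits at roughly (14.0, 6.2) before and (12.6, 8.5) after.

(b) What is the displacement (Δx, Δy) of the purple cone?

(-0.5, -0.9)

From the two frames, the purple cone sits at roughly (12.5, 2.5) before and (12.0, 1.6) after.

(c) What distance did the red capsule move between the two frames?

1.2

The red capsule moved from about (1.4, 4.7) to (2.3, 5.5), a distance of √(0.9² + 0.8²) ≈ 1.2.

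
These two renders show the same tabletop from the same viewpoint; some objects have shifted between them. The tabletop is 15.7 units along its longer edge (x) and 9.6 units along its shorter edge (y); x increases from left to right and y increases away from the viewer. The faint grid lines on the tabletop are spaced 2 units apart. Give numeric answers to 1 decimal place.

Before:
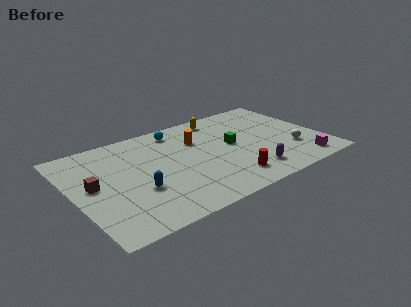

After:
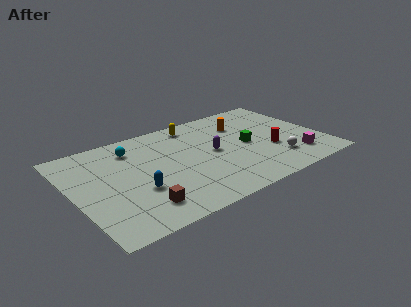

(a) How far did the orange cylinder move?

3.0

The orange cylinder was near (8.1, 6.6) before and (11.1, 7.0) after, so it travelled √(3.0² + 0.4²) ≈ 3.0 units.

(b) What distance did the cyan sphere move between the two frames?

3.1

From (7.1, 8.2) to (4.1, 7.6), the cyan sphere covered √(3.0² + 0.6²) ≈ 3.1 units.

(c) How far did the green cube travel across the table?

1.0

The green cube was near (10.1, 5.1) before and (11.0, 4.7) after, so it travelled √(0.9² + 0.4²) ≈ 1.0 units.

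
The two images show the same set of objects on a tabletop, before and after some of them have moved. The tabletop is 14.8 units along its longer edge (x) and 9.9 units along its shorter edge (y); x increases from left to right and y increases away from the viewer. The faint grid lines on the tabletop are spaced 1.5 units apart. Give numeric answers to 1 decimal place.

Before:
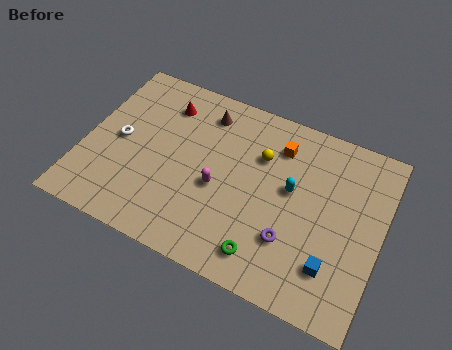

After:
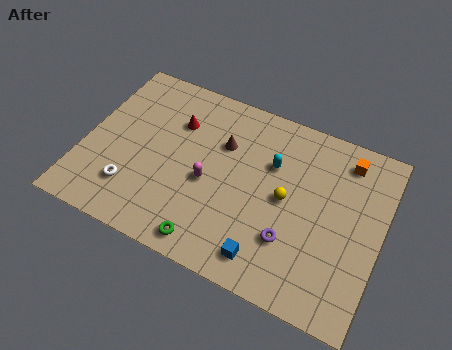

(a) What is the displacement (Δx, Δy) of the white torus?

(1.0, -2.5)

The white torus started near (1.7, 4.9) and ended near (2.7, 2.4).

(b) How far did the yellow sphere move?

2.3

The yellow sphere moved from about (8.6, 6.8) to (10.1, 5.0), a distance of √(1.5² + 1.8²) ≈ 2.3.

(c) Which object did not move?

the purple torus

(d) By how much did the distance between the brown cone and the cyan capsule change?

-2.8

Before: roughly 5.3 units apart; after: 2.5. That's 2.8 units closer together.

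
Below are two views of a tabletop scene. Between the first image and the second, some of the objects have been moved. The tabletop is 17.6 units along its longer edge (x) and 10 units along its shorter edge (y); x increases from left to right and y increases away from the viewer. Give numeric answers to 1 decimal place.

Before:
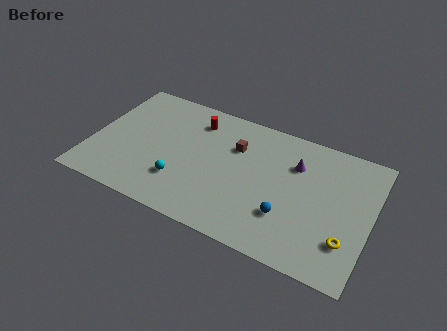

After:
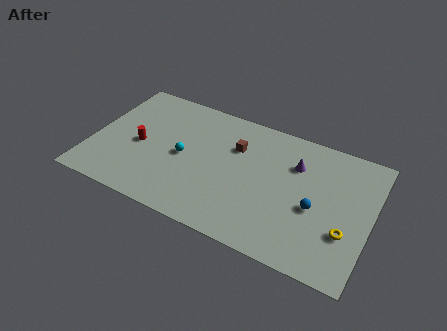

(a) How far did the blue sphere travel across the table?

2.1

The blue sphere moved from about (12.6, 3.0) to (14.2, 4.3), a distance of √(1.6² + 1.3²) ≈ 2.1.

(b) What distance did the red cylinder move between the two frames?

4.7

The red cylinder moved from about (6.2, 8.0) to (3.0, 4.6), a distance of √(3.2² + 3.4²) ≈ 4.7.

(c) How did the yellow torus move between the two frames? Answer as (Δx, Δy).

(-0.1, 0.6)

From the two frames, the yellow torus sits at roughly (16.3, 2.7) before and (16.2, 3.3) after.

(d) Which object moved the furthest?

the red cylinder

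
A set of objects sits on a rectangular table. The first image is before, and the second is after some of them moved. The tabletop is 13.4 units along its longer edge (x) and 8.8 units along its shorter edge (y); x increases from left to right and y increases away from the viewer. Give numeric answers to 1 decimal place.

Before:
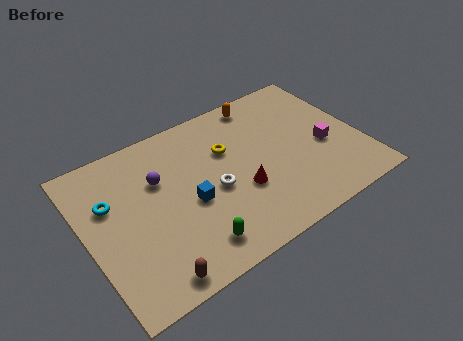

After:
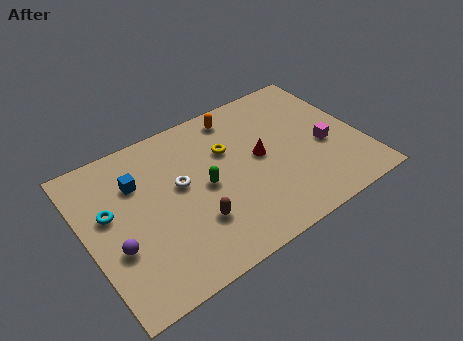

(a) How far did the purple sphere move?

3.6

The purple sphere was near (3.7, 5.8) before and (1.2, 3.2) after, so it travelled √(2.5² + 2.6²) ≈ 3.6 units.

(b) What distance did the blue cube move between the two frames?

3.3

The blue cube was near (4.9, 3.8) before and (2.7, 6.2) after, so it travelled √(2.2² + 2.4²) ≈ 3.3 units.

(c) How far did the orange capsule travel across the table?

1.3

From (9.2, 7.8) to (7.9, 7.6), the orange capsule covered √(1.3² + 0.2²) ≈ 1.3 units.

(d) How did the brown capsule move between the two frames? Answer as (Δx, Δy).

(2.4, 1.7)

From the two frames, the brown capsule sits at roughly (2.5, 0.9) before and (4.9, 2.6) after.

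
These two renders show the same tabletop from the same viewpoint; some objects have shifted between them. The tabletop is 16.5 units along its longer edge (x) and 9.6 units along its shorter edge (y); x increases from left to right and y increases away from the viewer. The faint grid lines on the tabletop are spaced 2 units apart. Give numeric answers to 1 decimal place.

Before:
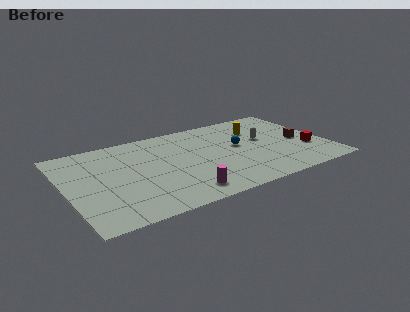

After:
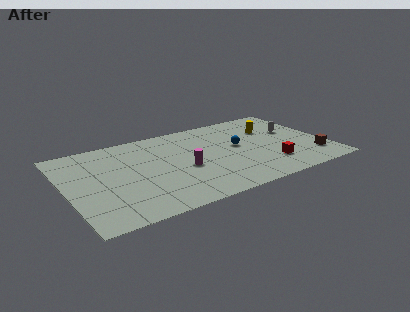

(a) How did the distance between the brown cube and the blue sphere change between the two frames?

+1.4

The distance was about 4.0 in the first image and 5.4 in the second, so they moved 1.4 units further apart.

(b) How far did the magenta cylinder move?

2.6

The magenta cylinder moved from about (6.8, 1.5) to (7.3, 4.1), a distance of √(0.5² + 2.6²) ≈ 2.6.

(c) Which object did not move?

the blue sphere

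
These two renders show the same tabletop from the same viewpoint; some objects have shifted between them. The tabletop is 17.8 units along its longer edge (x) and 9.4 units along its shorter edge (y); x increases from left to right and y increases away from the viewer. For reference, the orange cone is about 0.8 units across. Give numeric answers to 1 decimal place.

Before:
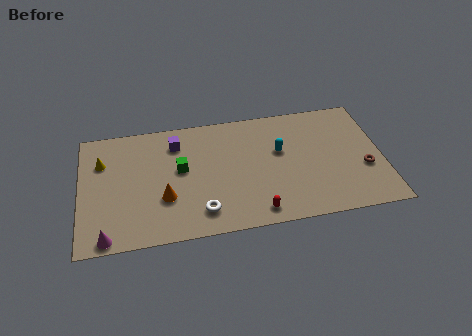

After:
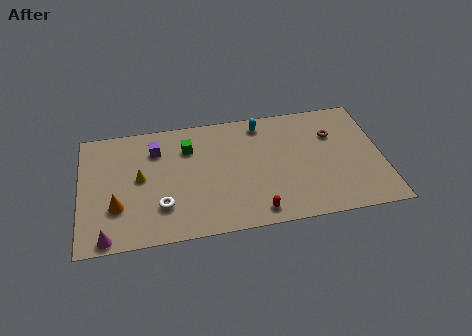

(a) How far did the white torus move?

2.4

The white torus was near (7.0, 1.8) before and (4.7, 2.6) after, so it travelled √(2.3² + 0.8²) ≈ 2.4 units.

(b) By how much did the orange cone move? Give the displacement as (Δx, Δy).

(-2.8, -0.2)

The orange cone started near (4.9, 3.2) and ended near (2.1, 3.0).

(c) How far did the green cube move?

1.7

From (5.9, 5.3) to (6.4, 6.9), the green cube covered √(0.5² + 1.6²) ≈ 1.7 units.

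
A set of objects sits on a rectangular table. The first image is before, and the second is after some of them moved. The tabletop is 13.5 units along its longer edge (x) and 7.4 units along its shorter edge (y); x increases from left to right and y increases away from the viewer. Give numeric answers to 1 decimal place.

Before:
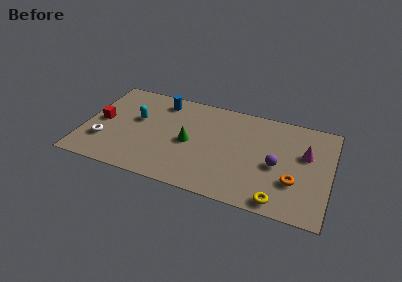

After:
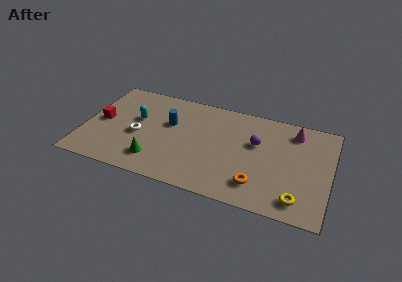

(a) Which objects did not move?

the cyan capsule and the red cube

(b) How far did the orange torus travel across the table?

2.1

The orange torus was near (11.6, 2.4) before and (9.7, 1.6) after, so it travelled √(1.9² + 0.8²) ≈ 2.1 units.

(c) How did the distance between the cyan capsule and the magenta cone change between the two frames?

-0.5

They were about 9.3 units apart before and 8.8 after — 0.5 units closer together.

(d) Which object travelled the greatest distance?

the green cone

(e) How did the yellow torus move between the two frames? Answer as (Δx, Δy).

(1.0, 0.4)

The yellow torus started near (10.9, 0.8) and ended near (11.9, 1.2).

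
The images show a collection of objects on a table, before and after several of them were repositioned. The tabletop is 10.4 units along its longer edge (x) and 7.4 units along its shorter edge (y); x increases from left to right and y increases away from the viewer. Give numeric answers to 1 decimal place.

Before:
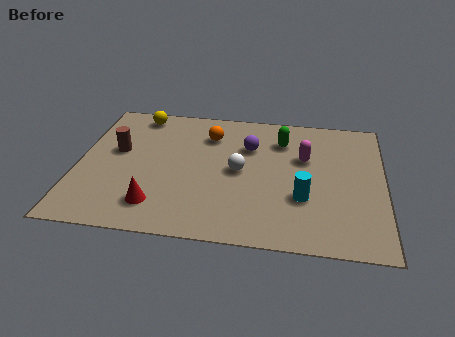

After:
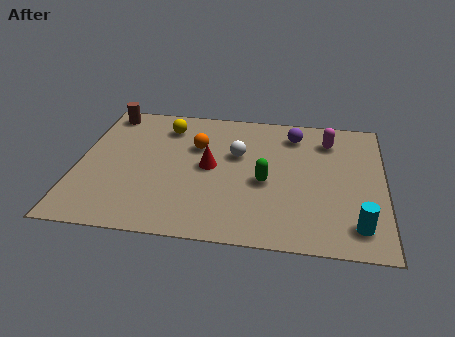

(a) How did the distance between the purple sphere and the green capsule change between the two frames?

+1.7

Before: roughly 1.2 units apart; after: 2.9. That's 1.7 units further apart.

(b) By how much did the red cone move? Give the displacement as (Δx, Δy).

(1.7, 2.3)

From the two frames, the red cone sits at roughly (2.8, 1.5) before and (4.5, 3.8) after.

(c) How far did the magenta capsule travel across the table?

1.4

From (7.7, 4.7) to (8.5, 5.8), the magenta capsule covered √(0.8² + 1.1²) ≈ 1.4 units.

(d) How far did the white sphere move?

0.9

The white sphere moved from about (5.5, 3.7) to (5.4, 4.6), a distance of √(0.1² + 0.9²) ≈ 0.9.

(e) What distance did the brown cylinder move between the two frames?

2.3

From (1.3, 4.3) to (0.8, 6.5), the brown cylinder covered √(0.5² + 2.2²) ≈ 2.3 units.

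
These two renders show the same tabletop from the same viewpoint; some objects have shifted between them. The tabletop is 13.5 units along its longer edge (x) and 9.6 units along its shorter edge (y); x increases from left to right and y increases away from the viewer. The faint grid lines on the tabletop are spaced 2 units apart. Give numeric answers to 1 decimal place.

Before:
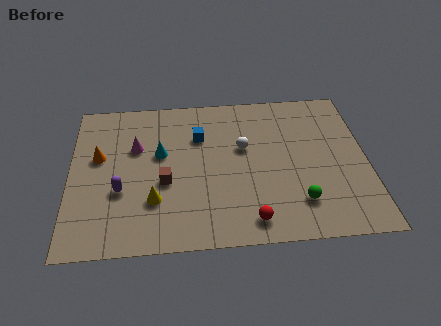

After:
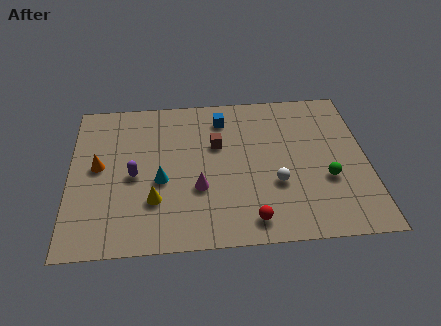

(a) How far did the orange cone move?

0.6

From (1.3, 5.7) to (1.3, 5.1), the orange cone covered √(0.0² + 0.6²) ≈ 0.6 units.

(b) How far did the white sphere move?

2.8

The white sphere moved from about (7.9, 5.8) to (9.3, 3.4), a distance of √(1.4² + 2.4²) ≈ 2.8.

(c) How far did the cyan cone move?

1.7

The cyan cone moved from about (4.1, 5.7) to (4.1, 4.0), a distance of √(0.0² + 1.7²) ≈ 1.7.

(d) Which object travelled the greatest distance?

the magenta cone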